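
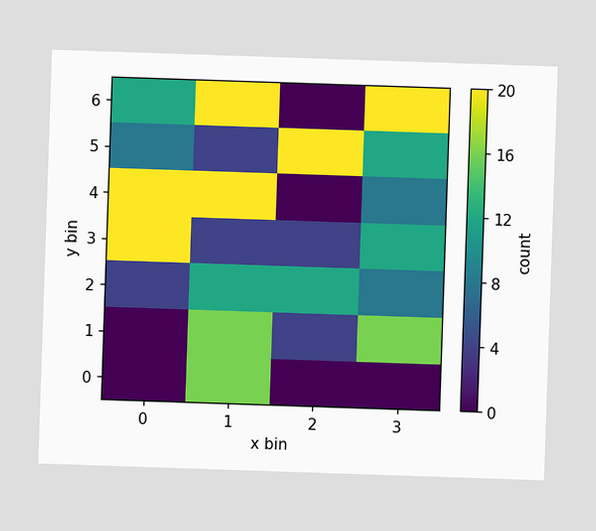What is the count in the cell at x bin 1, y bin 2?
Matching the cell (1, 2) against the colorbar gives 12.

12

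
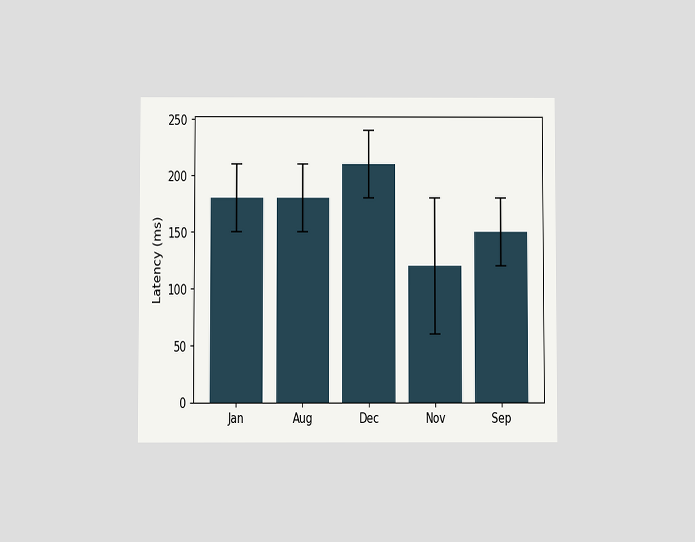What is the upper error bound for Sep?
180ms

The chart is viewed at a slight angle. The Sep bar's upper whisker reaches 180ms.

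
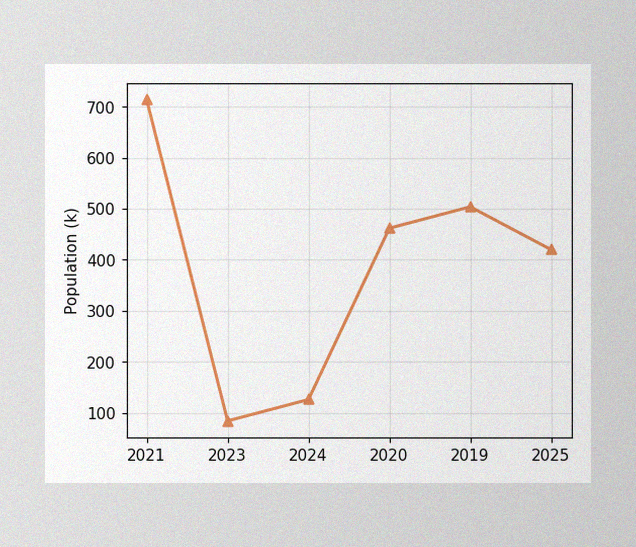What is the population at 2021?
The image has some photo noise and uneven lighting. At 2021, the line is at 714k.

714k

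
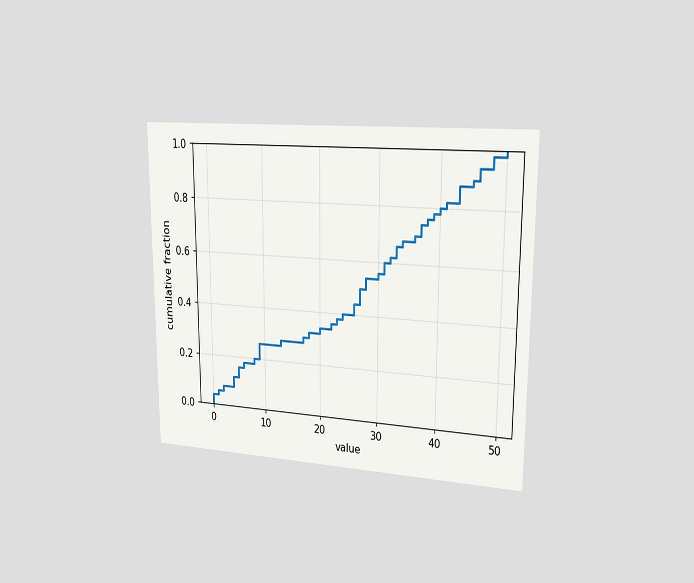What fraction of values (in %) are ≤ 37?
74%

The chart is viewed slightly from the right. At x=37 the ECDF step is at 74%.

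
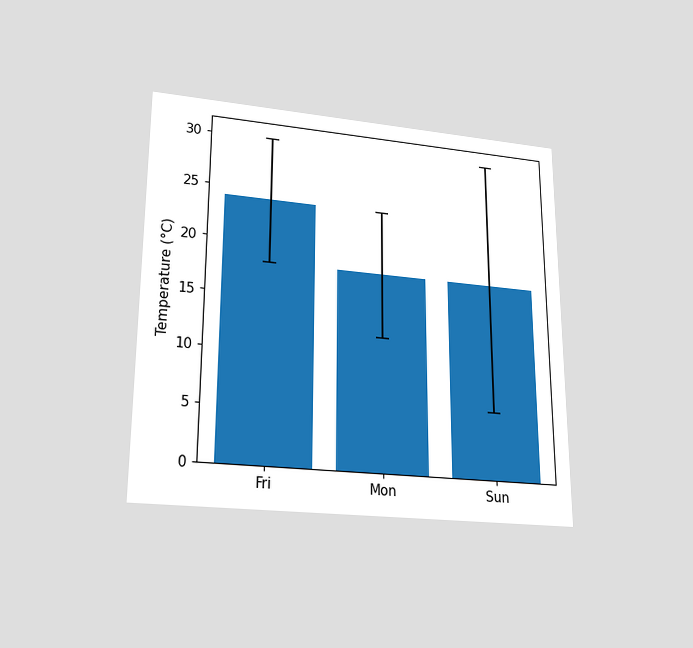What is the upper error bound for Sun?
The chart is viewed slightly from below. The Sun bar's upper whisker reaches 30°C.

30°C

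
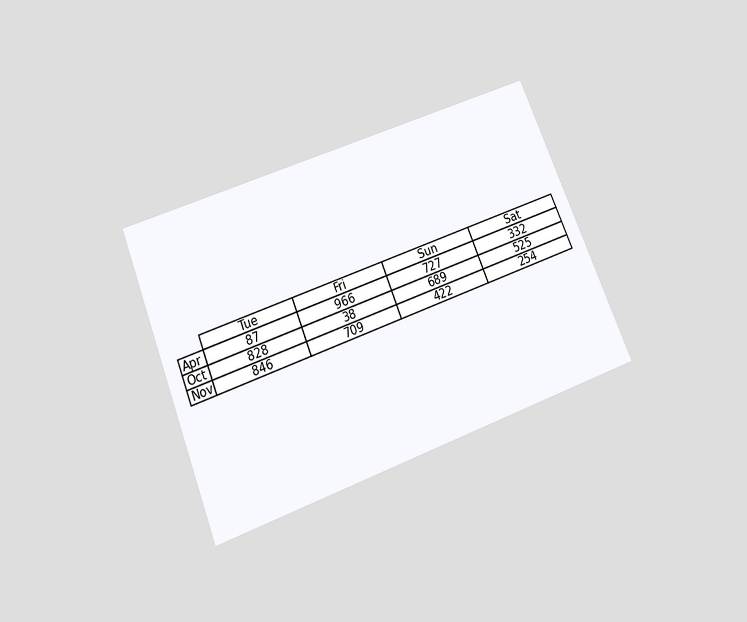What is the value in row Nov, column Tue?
The chart is tilted about 22° counter-clockwise and viewed slightly from below. The (Nov, Tue) cell reads 846.

846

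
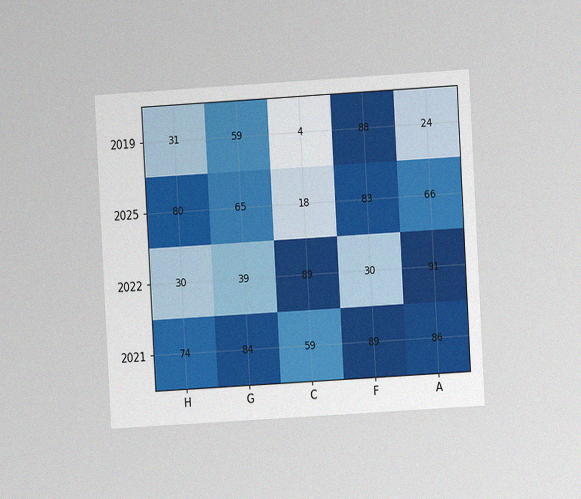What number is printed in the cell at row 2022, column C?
The chart is tilted about 3° counter-clockwise and viewed at a slight angle, with some photo noise. The (2022, C) cell reads 89.

89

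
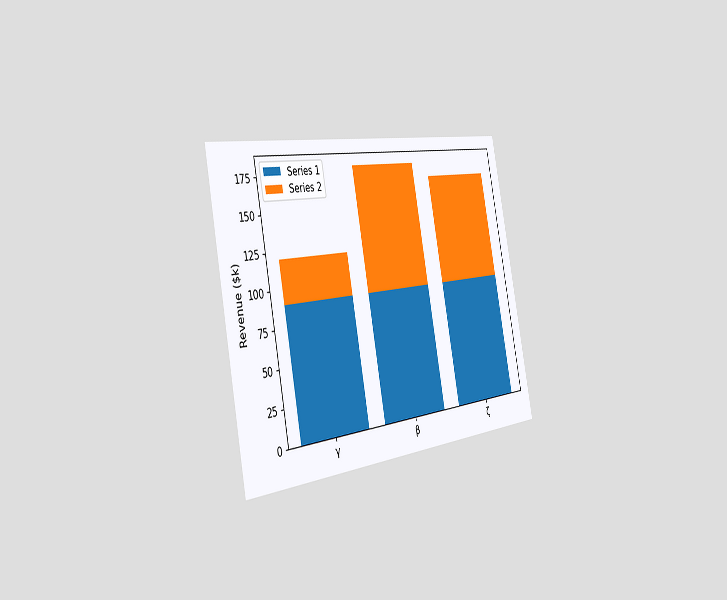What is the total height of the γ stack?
$120k

The chart is tilted about 11° counter-clockwise and viewed slightly from the left. The γ stack's top reaches $120k on the y-axis.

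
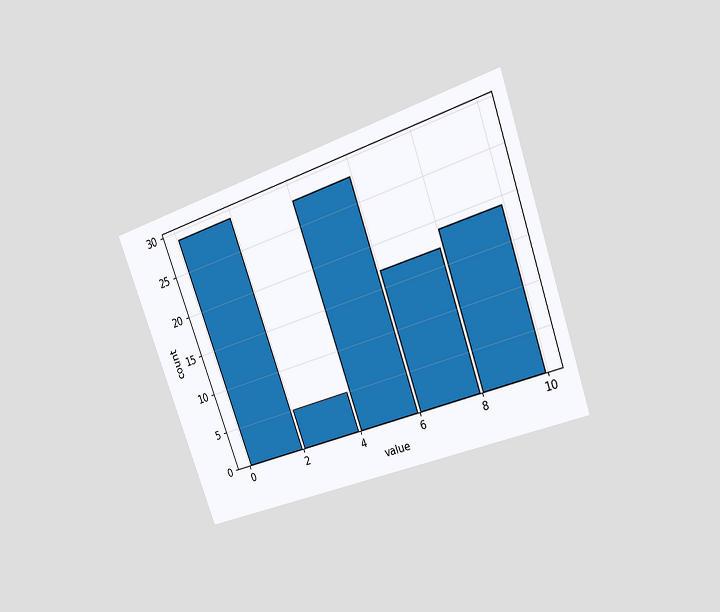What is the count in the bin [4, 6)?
28

The chart is tilted about 20° counter-clockwise and viewed at a slight angle. The [4, 6) bin has height 28.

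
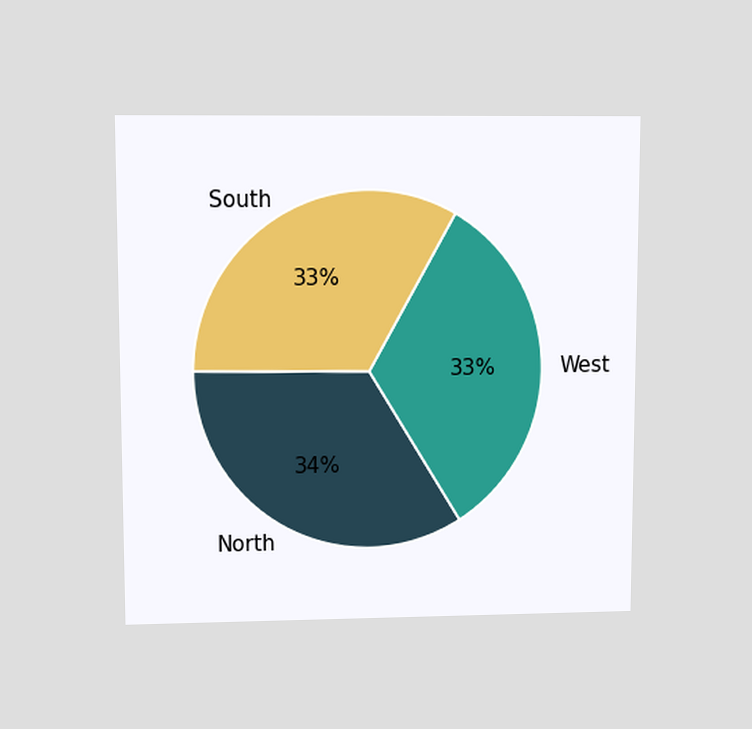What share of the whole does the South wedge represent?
33%

The chart is viewed at a slight angle. The South slice takes up 33% of the pie.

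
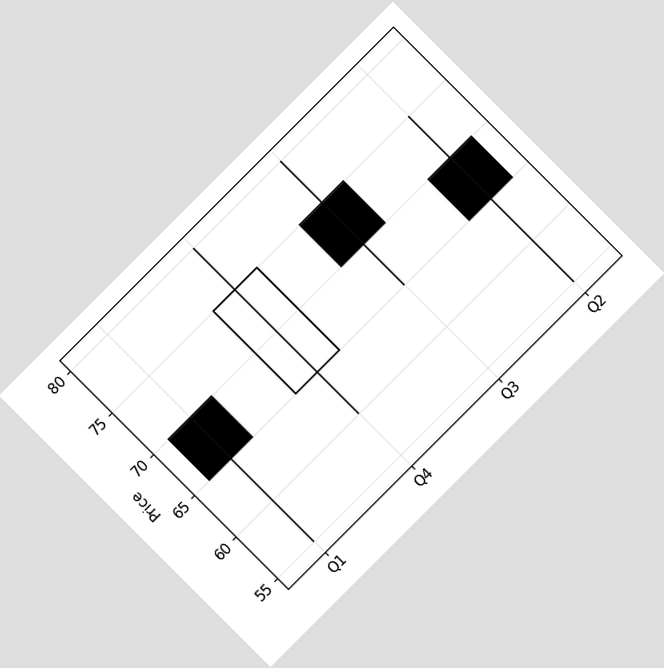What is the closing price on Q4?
The chart is tilted about 45° counter-clockwise. The Q4 candle closes at 75.

75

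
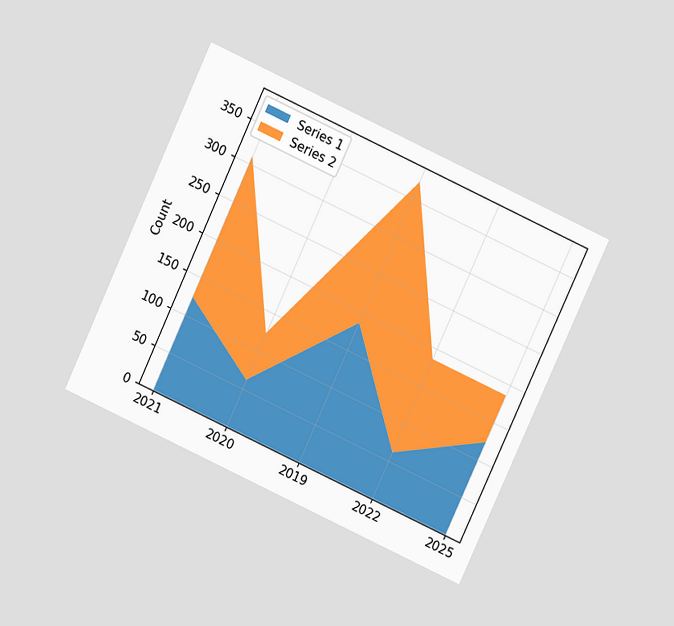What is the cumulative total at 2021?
The chart is tilted about 25° clockwise and viewed at a slight angle. The stacked total at 2021 reaches 310.

310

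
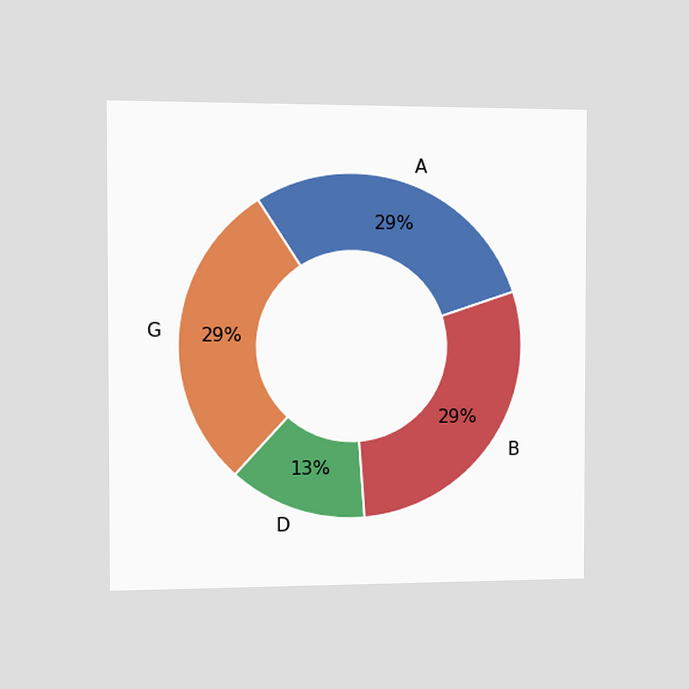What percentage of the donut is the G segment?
The chart is viewed slightly from the left. The G segment takes up 29% of the ring.

29%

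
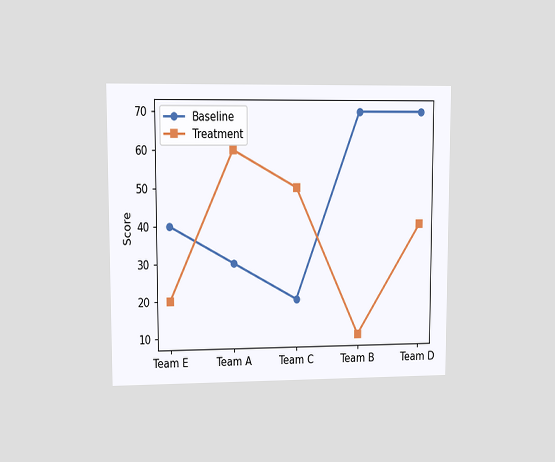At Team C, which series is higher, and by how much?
The chart is viewed at a slight angle. At Team C, Treatment sits above the other line by 30.

Treatment, by 30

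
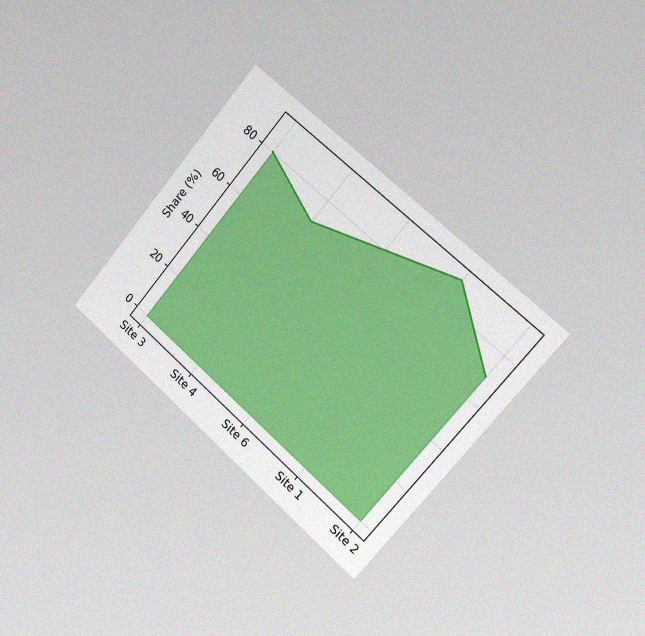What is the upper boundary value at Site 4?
70%

The chart is tilted about 41° clockwise and viewed slightly from the right, with some photo noise. At Site 4 the upper boundary is at 70%.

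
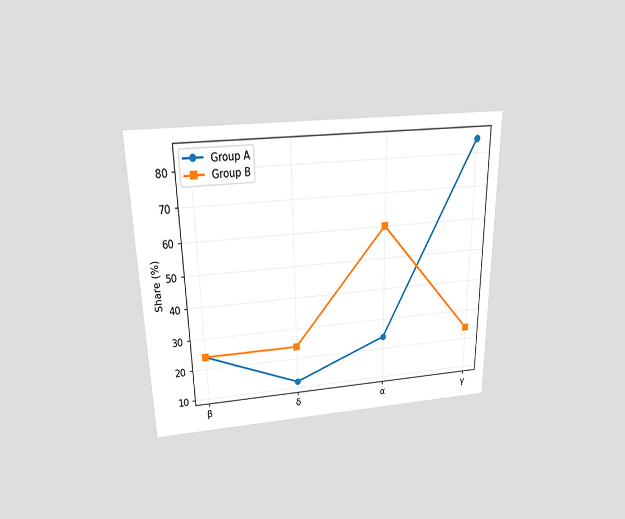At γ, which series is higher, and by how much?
The chart is viewed slightly from above. At γ, Group A sits above the other line by 60%.

Group A, by 60%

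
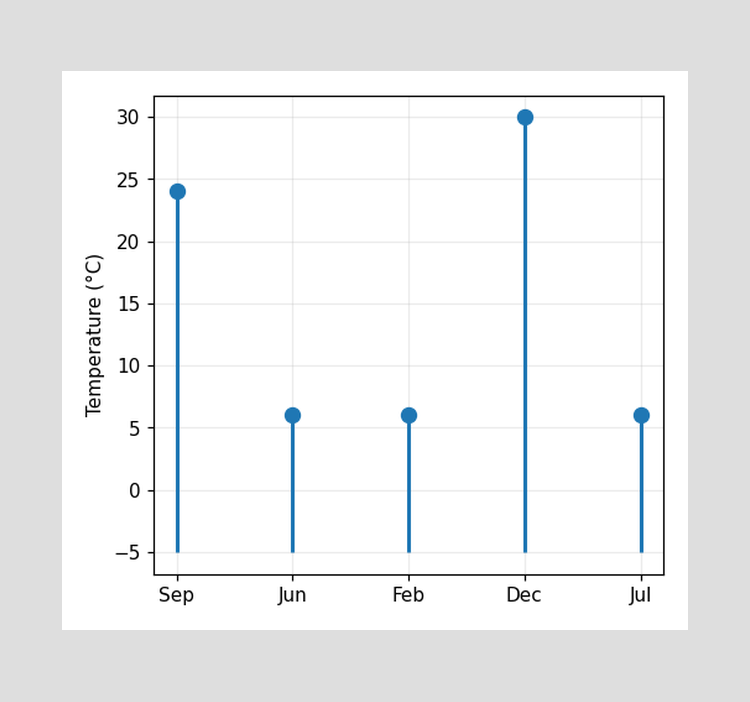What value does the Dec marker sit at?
30°C

The Dec marker sits at 30°C.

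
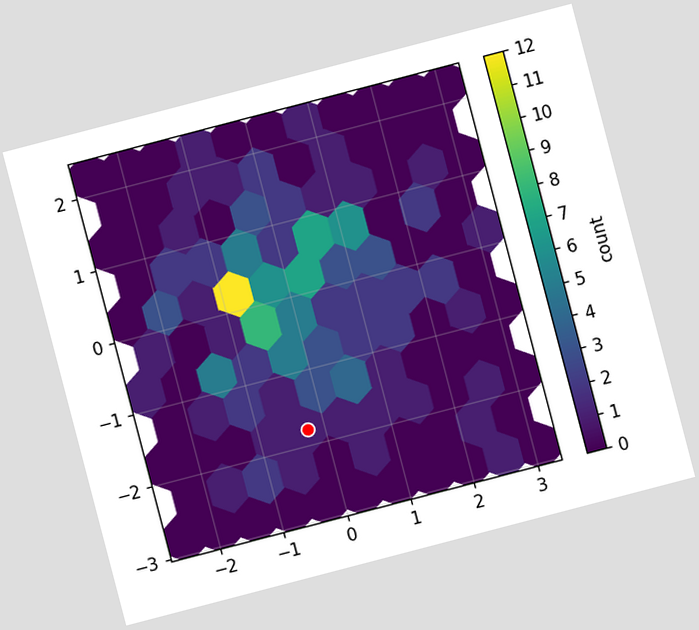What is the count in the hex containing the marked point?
The chart is tilted about 15° counter-clockwise. The marked hex reads 1 on the colorbar.

1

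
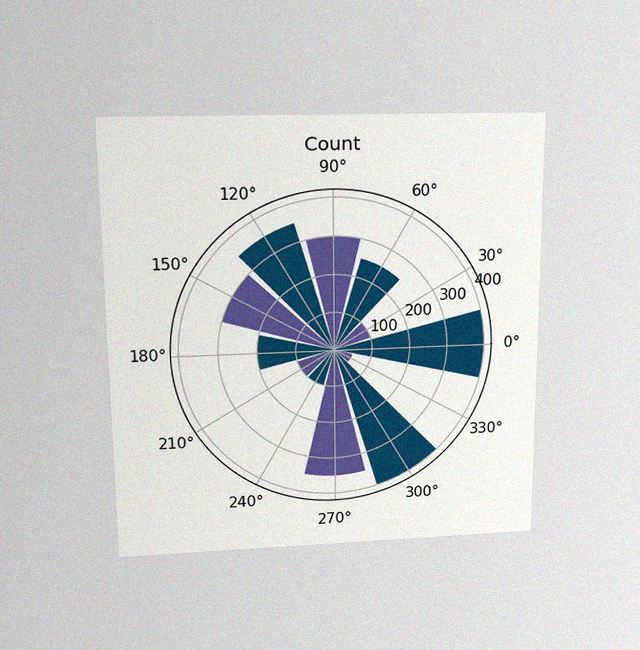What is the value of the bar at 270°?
The chart is viewed slightly from above, with some photo noise. The bar at 270° reaches 350 on the radial axis.

350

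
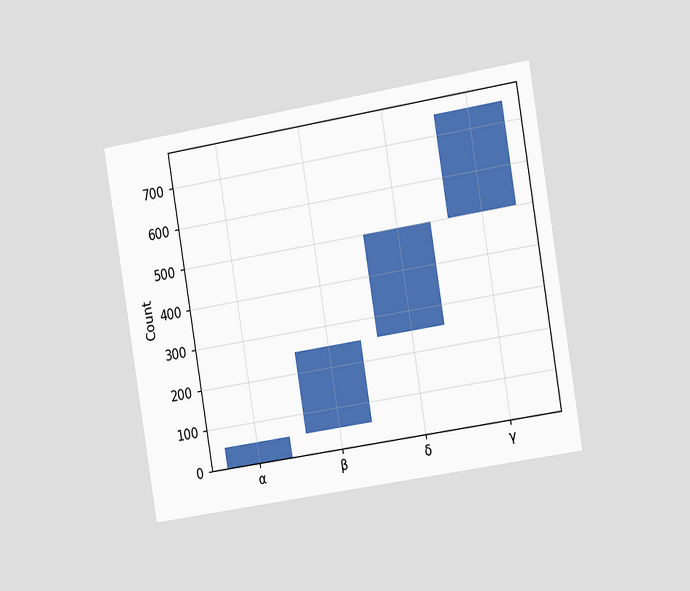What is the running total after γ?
The chart is tilted about 9° counter-clockwise and viewed slightly from the right. After γ the running total reaches 750.

750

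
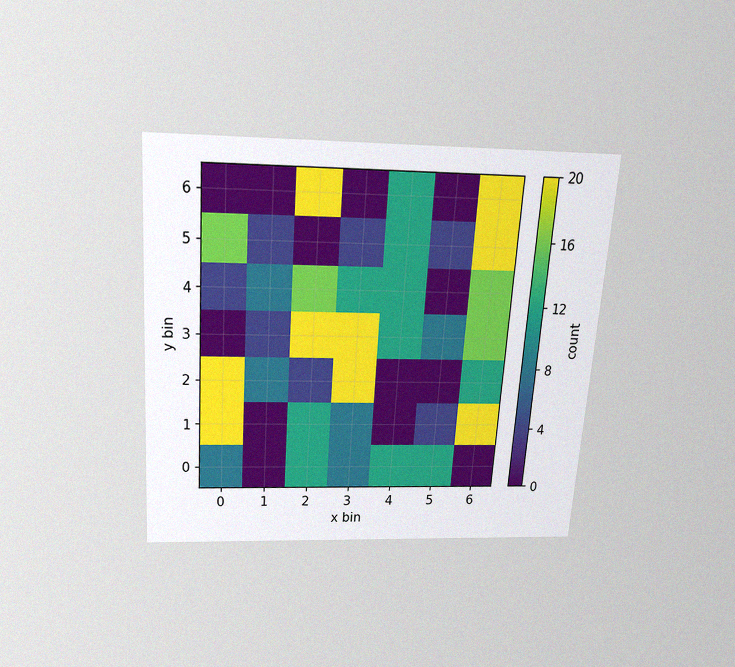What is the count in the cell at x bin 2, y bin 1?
12

The chart is tilted about 4° clockwise and viewed slightly from above, with some photo noise. Matching the cell (2, 1) against the colorbar gives 12.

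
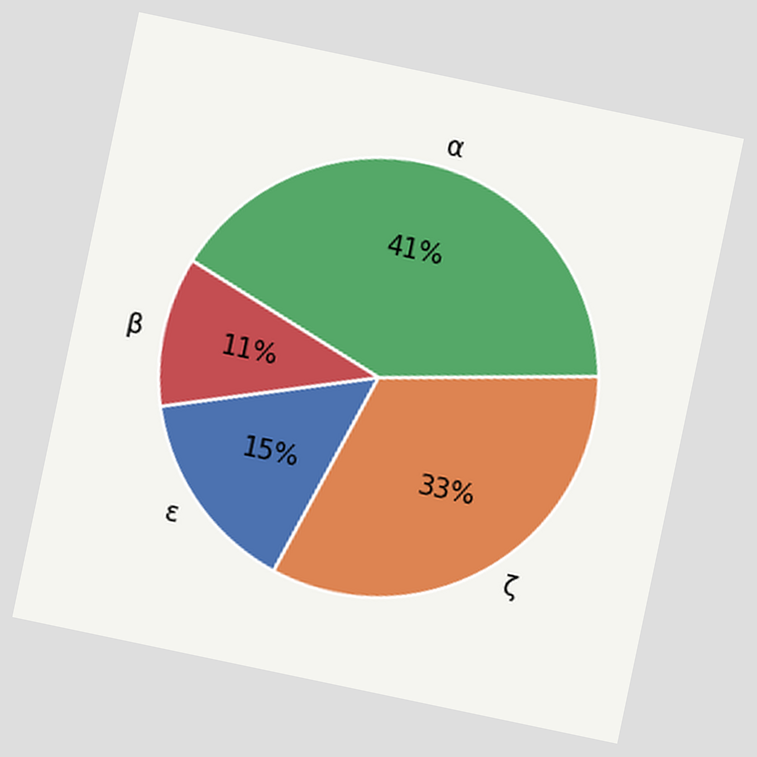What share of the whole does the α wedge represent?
The chart is tilted about 12° clockwise. The α slice takes up 41% of the pie.

41%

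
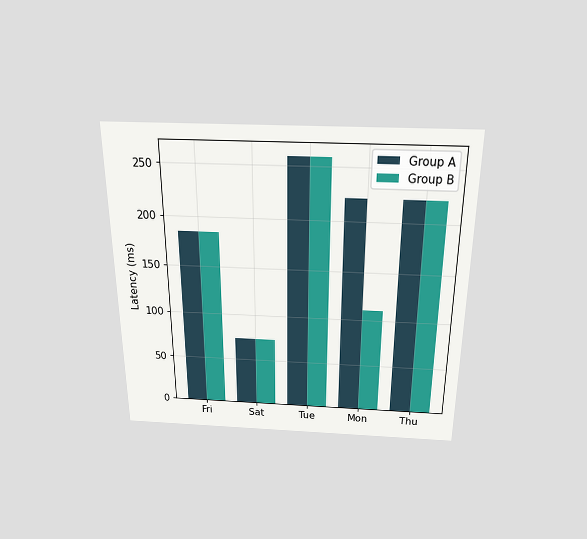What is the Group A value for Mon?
The chart is viewed slightly from above. The Group A bar at Mon reaches 222ms on the y-axis.

222ms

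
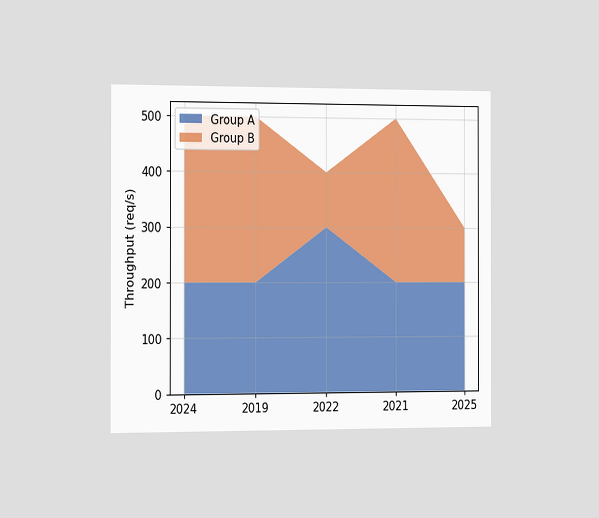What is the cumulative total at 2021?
The chart is viewed slightly from the left. The stacked total at 2021 reaches 500req/s.

500req/s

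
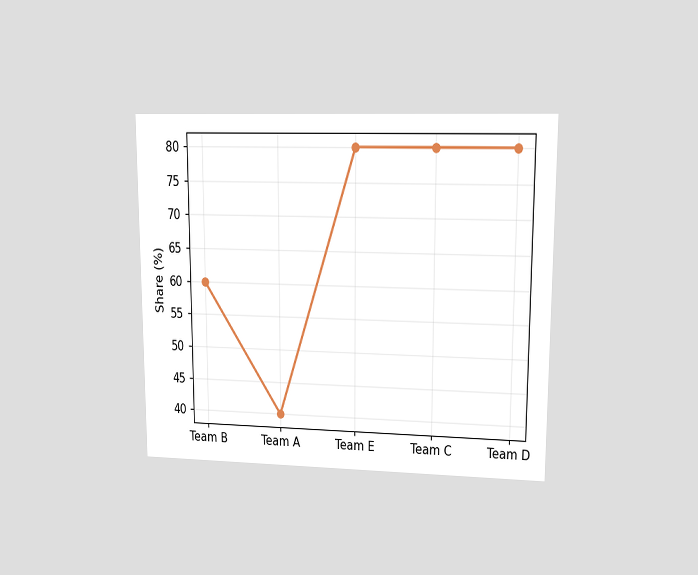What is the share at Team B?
The chart is viewed at a slight angle. At Team B, the line is at 60%.

60%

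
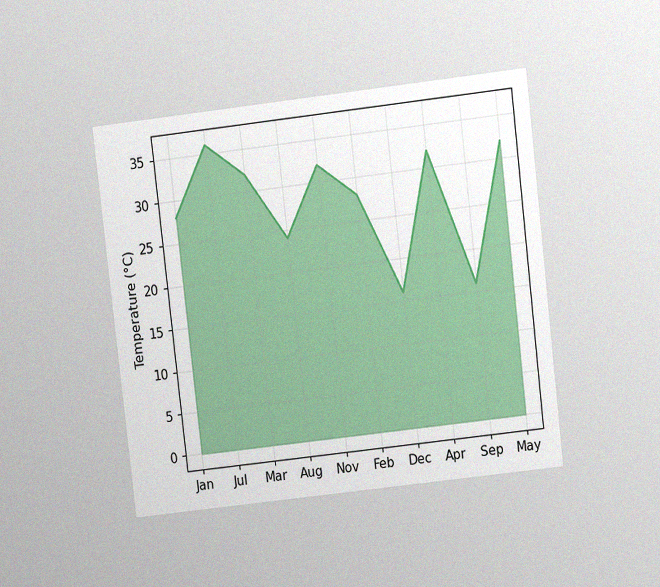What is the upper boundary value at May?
32°C

The chart is tilted about 7° counter-clockwise and viewed at a slight angle, with some photo noise. At May the upper boundary is at 32°C.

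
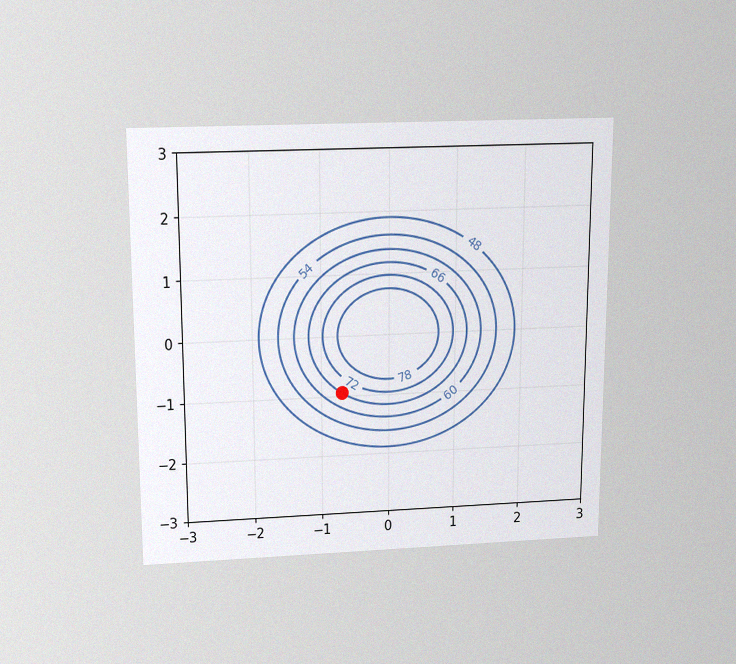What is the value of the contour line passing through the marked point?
The chart is viewed slightly from above, with some photo noise. The marked point sits on the contour labelled 66.

66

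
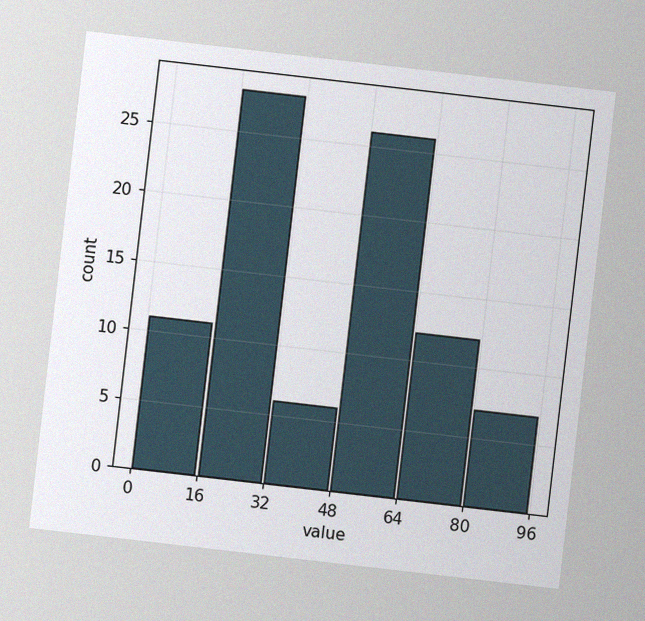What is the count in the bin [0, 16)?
11

The chart is tilted about 7° clockwise, with some photo noise. The [0, 16) bin has height 11.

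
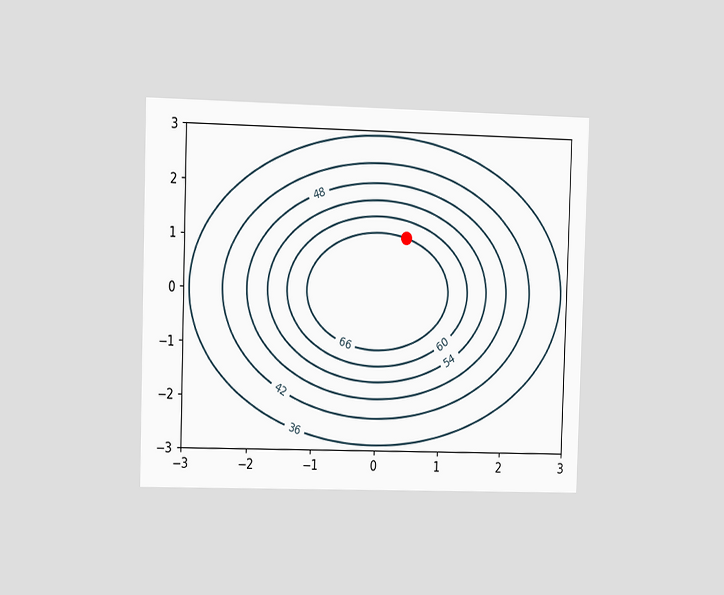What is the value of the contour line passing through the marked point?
The chart is viewed slightly from the left. The marked point sits on the contour labelled 66.

66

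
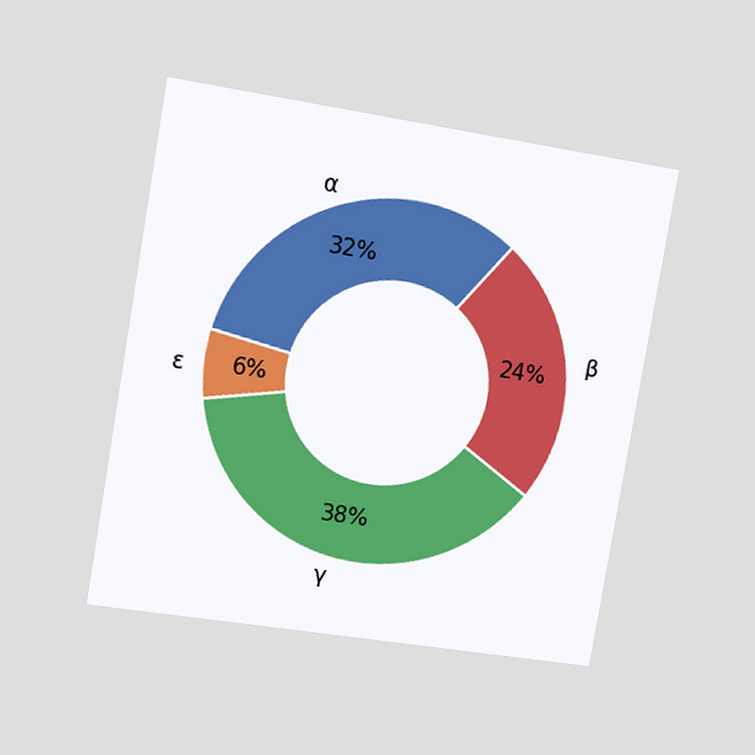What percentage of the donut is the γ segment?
38%

The chart is tilted about 10° clockwise and viewed slightly from the left. The γ segment takes up 38% of the ring.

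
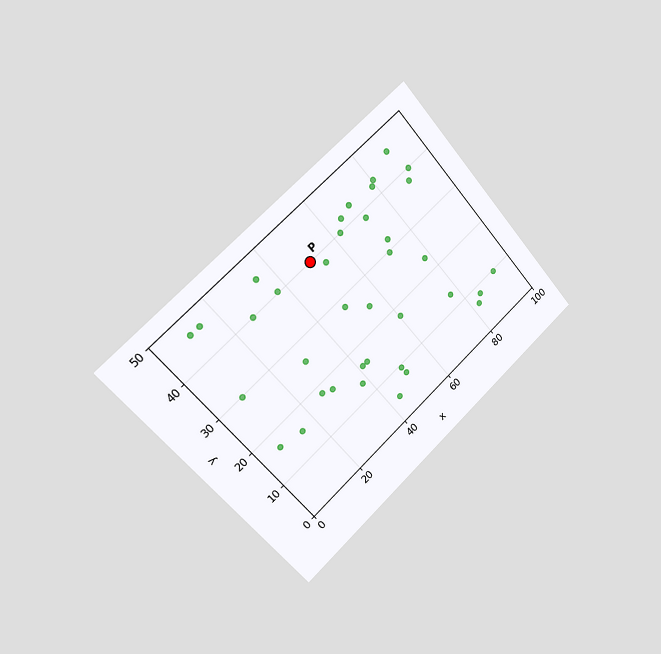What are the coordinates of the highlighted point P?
The chart is tilted about 42° counter-clockwise and viewed slightly from the left. Following the gridlines from P to each axis, P sits at (50, 40).

(50, 40)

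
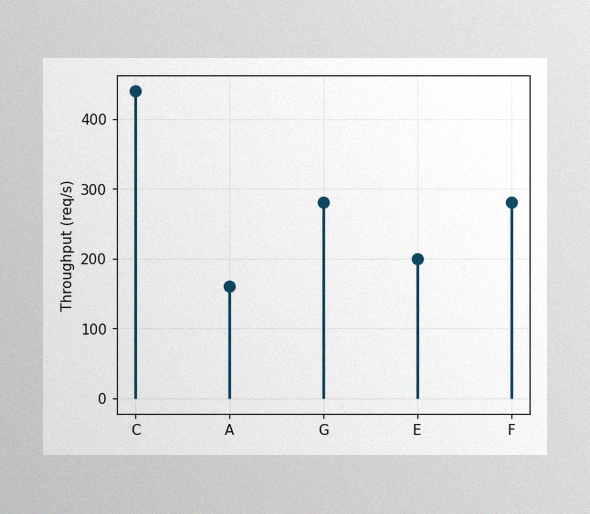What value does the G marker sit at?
280req/s

The image has some photo noise and uneven lighting. The G marker sits at 280req/s.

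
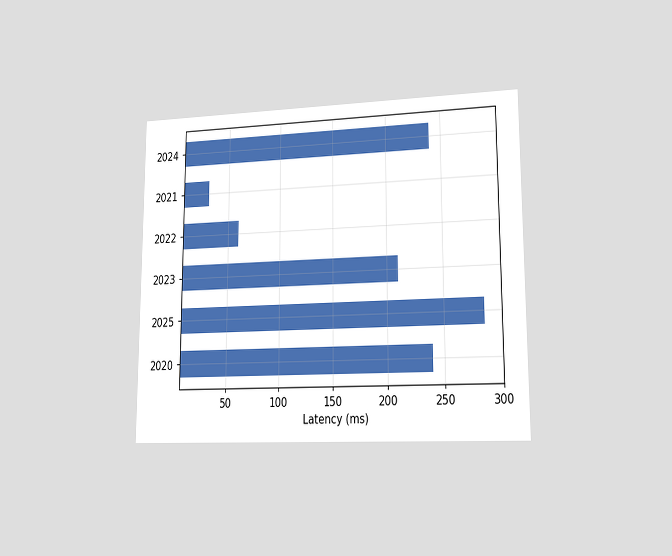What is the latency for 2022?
The chart is viewed slightly from the right. Reading along the chart's x-axis, the 2022 bar reaches 60ms.

60ms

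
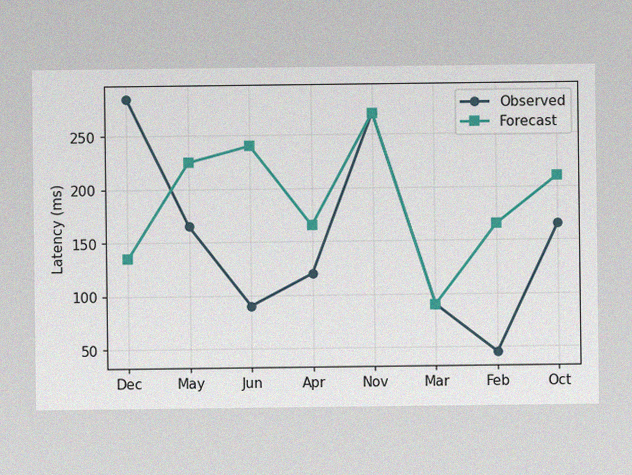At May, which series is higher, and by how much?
The image has some photo noise and uneven lighting. At May, Forecast sits above the other line by 60ms.

Forecast, by 60ms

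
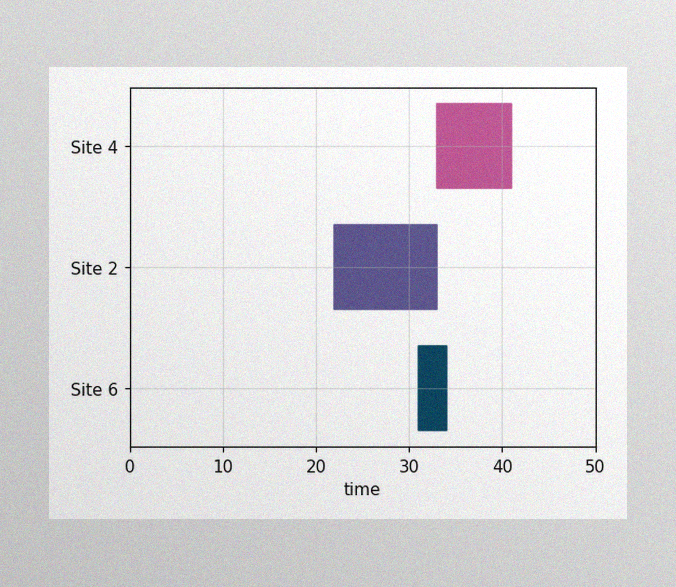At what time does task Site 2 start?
22

The image has some photo noise and uneven lighting. The Site 2 bar begins at t=22.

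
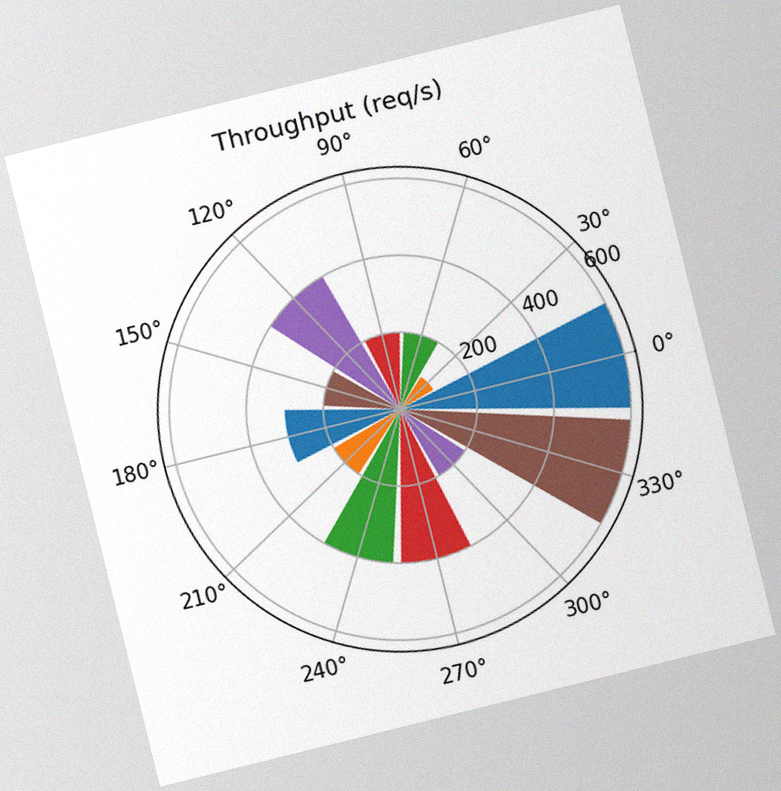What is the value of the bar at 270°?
The chart is tilted about 14° counter-clockwise, with some photo noise. The bar at 270° reaches 400req/s on the radial axis.

400req/s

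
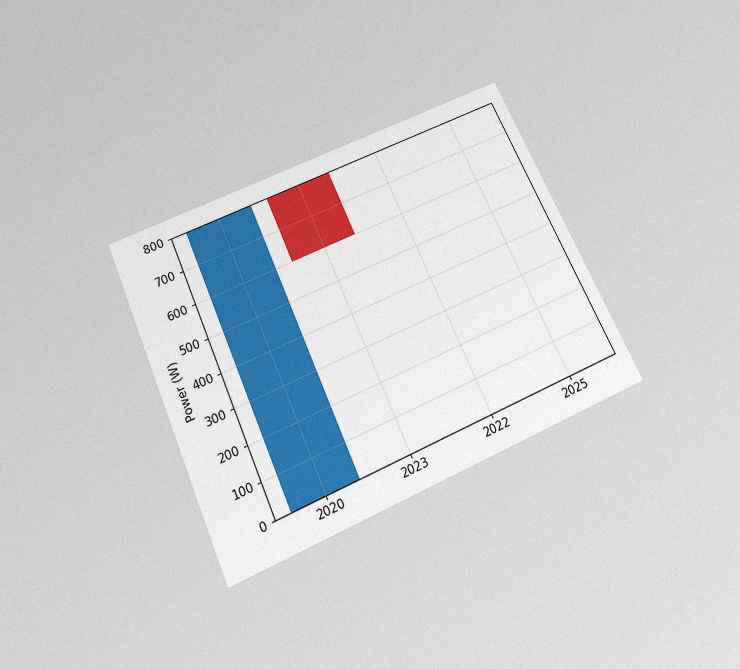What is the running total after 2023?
The chart is tilted about 24° counter-clockwise and viewed slightly from below, with some photo noise. After 2023 the running total reaches 600W.

600W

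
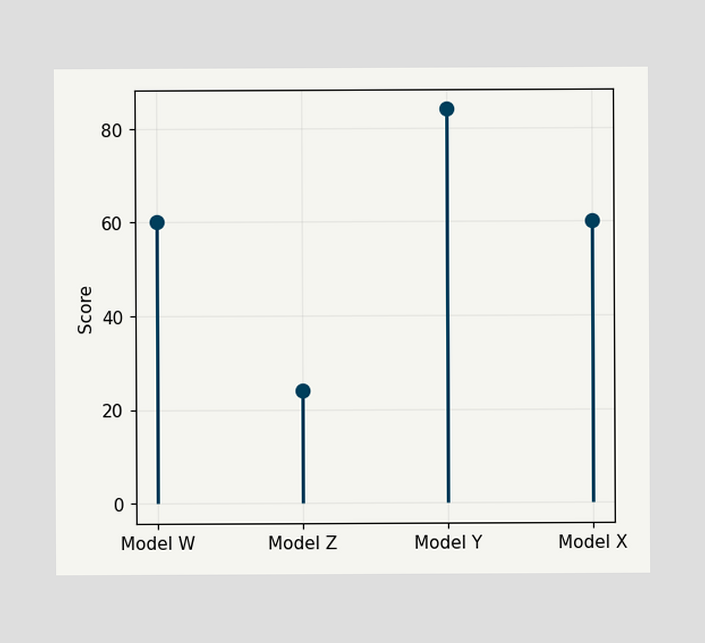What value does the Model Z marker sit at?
24

The Model Z marker sits at 24.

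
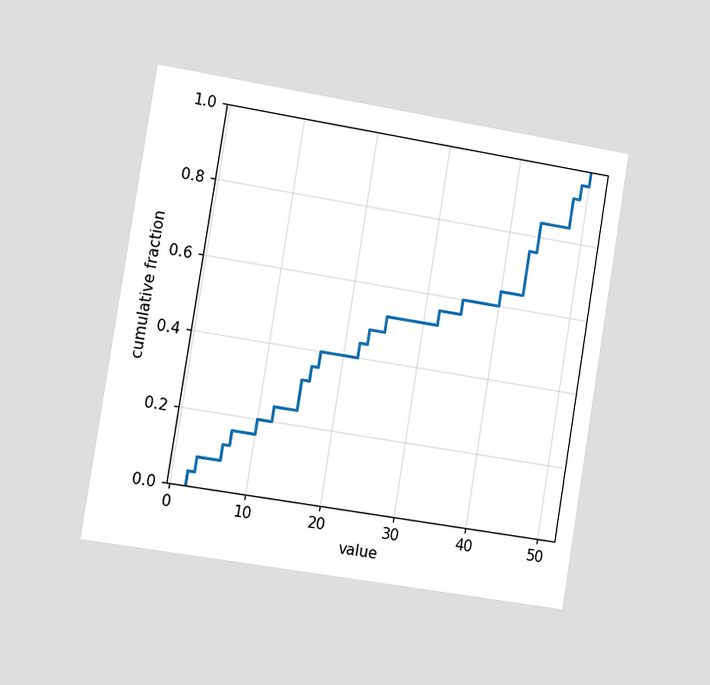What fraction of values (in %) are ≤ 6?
12%

The chart is tilted about 9° clockwise and viewed slightly from the left. At x=6 the ECDF step is at 12%.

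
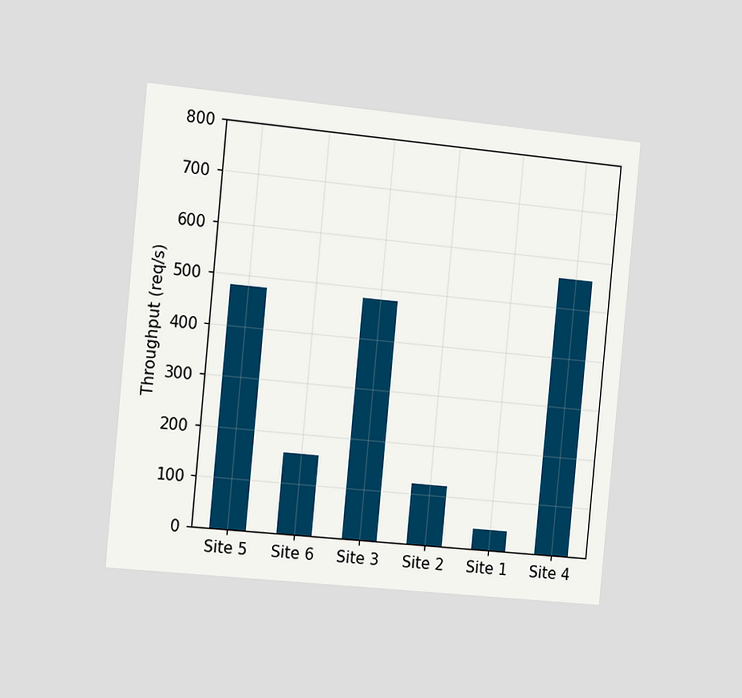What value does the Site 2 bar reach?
The chart is tilted about 5° clockwise and viewed slightly from the left. Reading along the chart's y-axis, the Site 2 bar reaches 120req/s.

120req/s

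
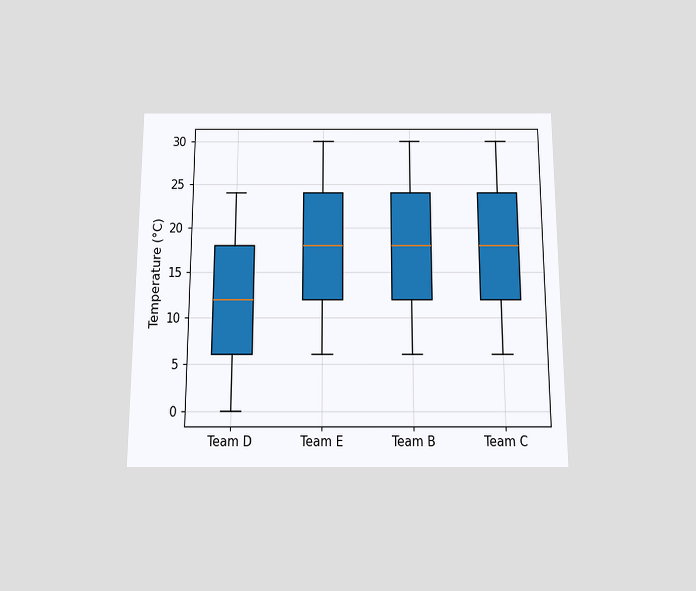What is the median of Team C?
The chart is viewed slightly from below. The median line in the Team C box sits at 18°C.

18°C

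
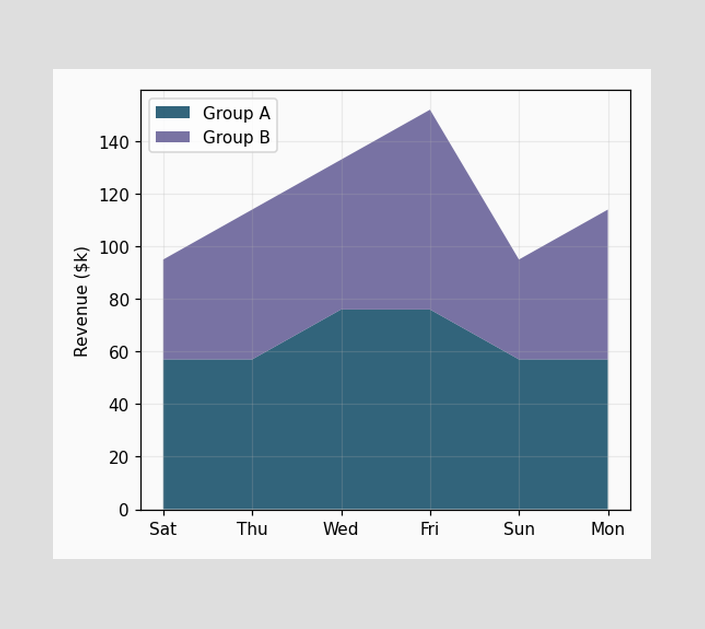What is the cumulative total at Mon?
$114k

The stacked total at Mon reaches $114k.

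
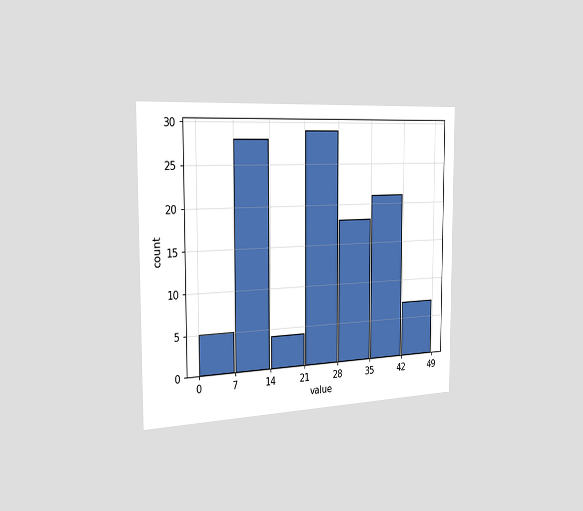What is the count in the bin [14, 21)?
The chart is viewed slightly from the left. The [14, 21) bin has height 4.

4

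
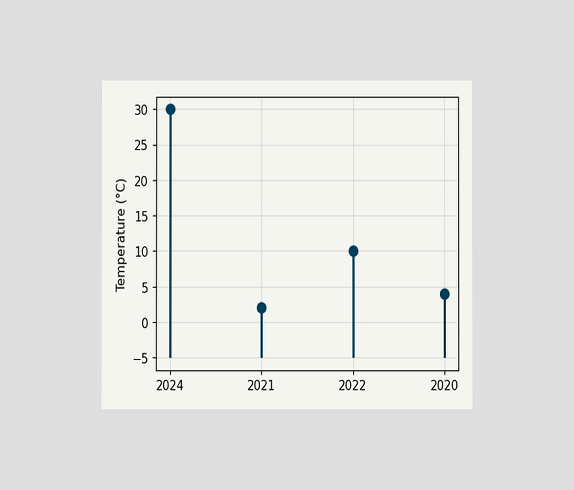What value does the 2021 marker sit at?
The chart is viewed at a slight angle. The 2021 marker sits at 2°C.

2°C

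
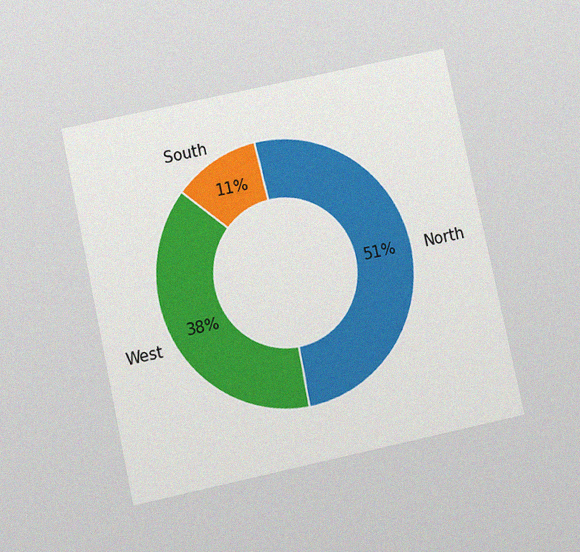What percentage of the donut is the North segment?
The chart is tilted about 12° counter-clockwise and viewed slightly from below, with some photo noise. The North segment takes up 51% of the ring.

51%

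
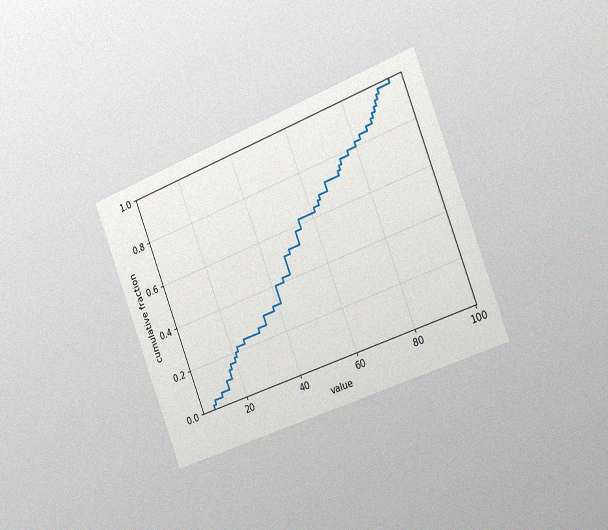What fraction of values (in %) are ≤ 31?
The chart is tilted about 21° counter-clockwise and viewed slightly from the right, with some photo noise. At x=31 the ECDF step is at 26%.

26%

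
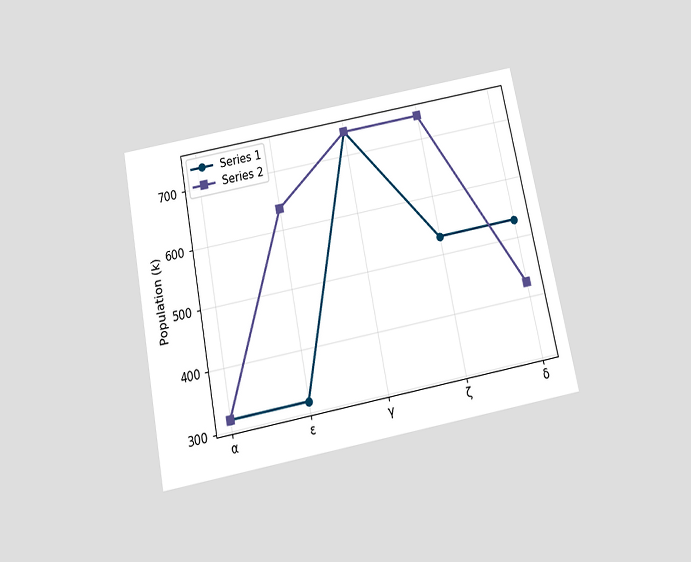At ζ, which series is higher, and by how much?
The chart is tilted about 11° counter-clockwise and viewed slightly from below. At ζ, Series 2 sits above the other line by 212k.

Series 2, by 212k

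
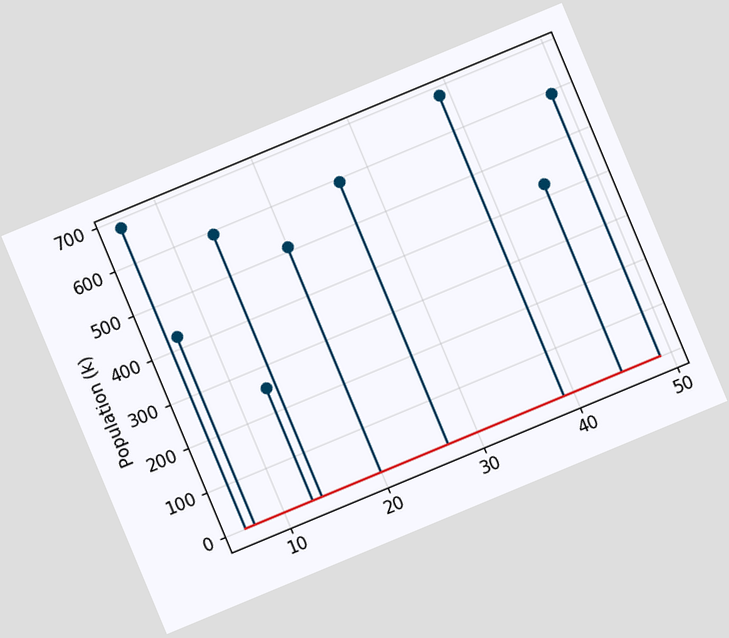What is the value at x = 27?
The chart is tilted about 23° counter-clockwise. The stem at x=27 reaches 595k.

595k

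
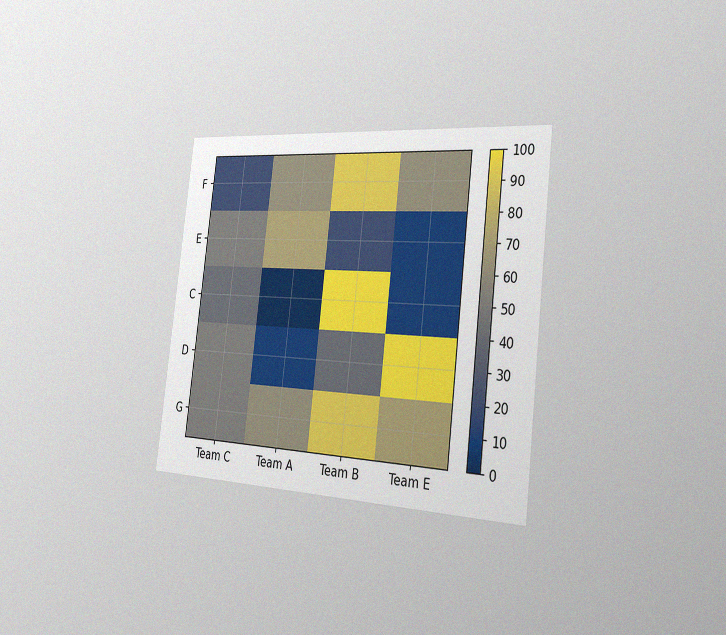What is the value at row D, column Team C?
The chart is tilted about 7° clockwise and viewed slightly from the right, with some photo noise. Matching cell (D, Team C) against the colorbar gives 50.

50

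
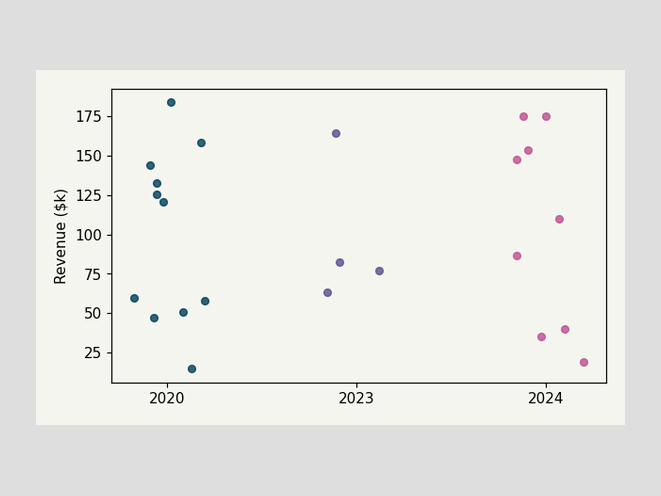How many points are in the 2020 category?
11

Counting the markers in the 2020 column gives 11.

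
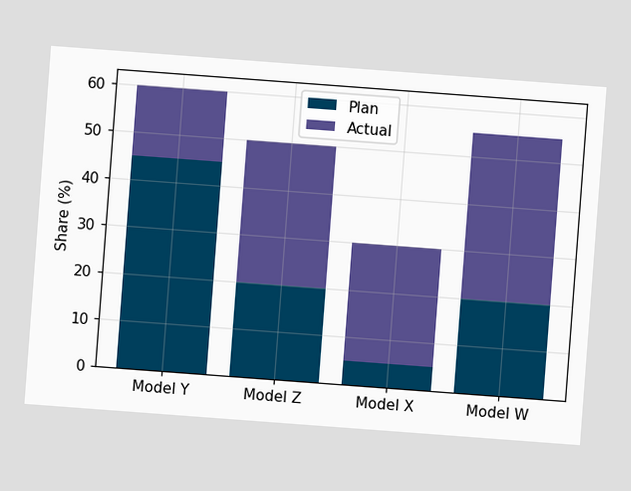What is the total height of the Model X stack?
The chart is tilted about 4° clockwise. The Model X stack's top reaches 30% on the y-axis.

30%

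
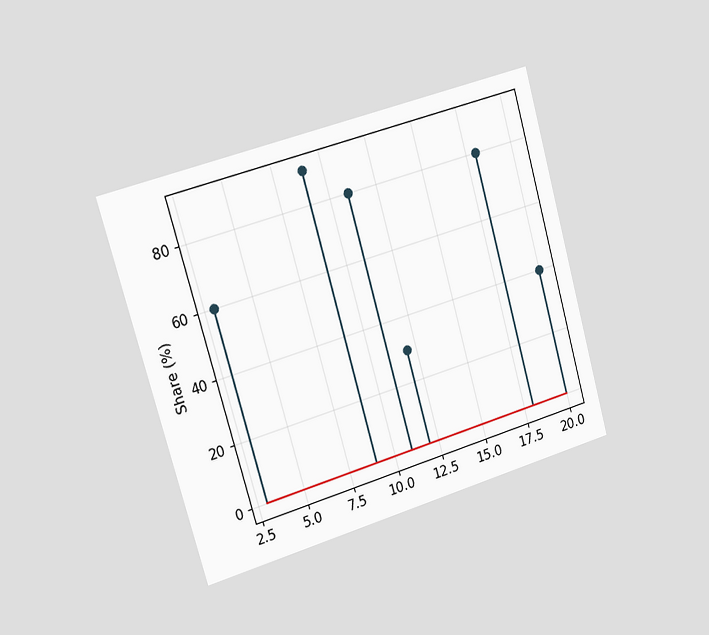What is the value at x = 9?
90%

The chart is tilted about 16° counter-clockwise and viewed slightly from the left. The stem at x=9 reaches 90%.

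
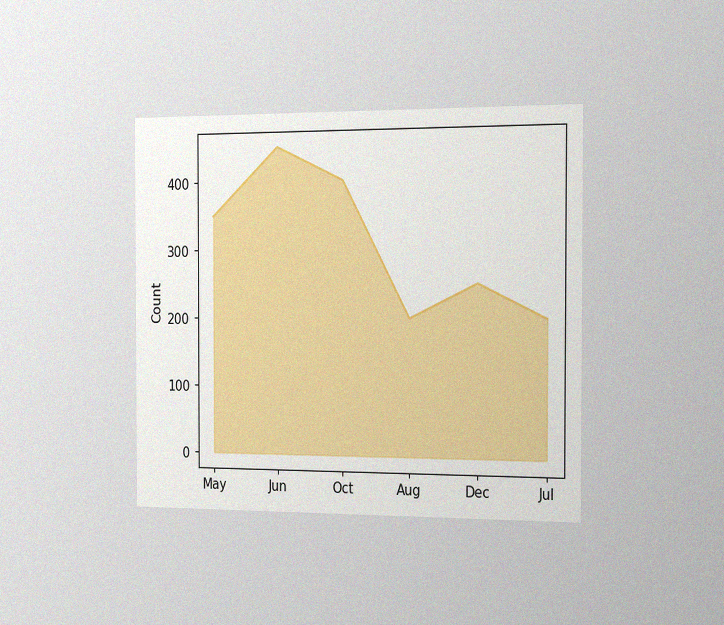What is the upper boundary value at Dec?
250

The chart is viewed slightly from the right, with some photo noise. At Dec the upper boundary is at 250.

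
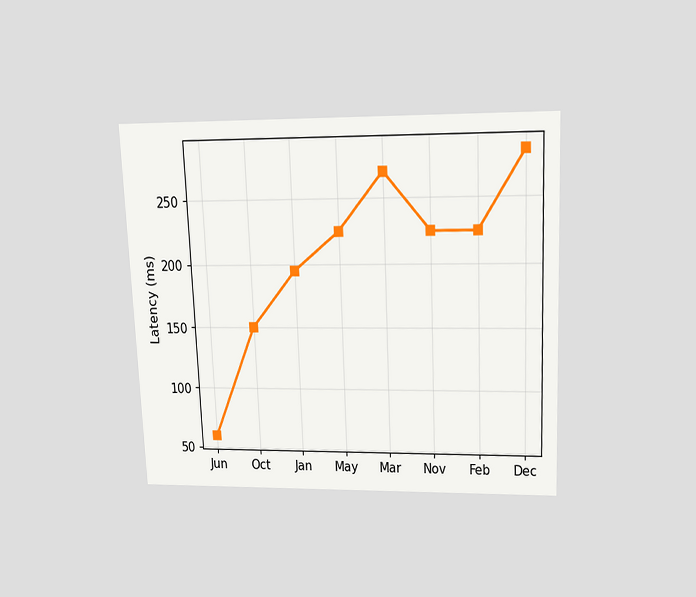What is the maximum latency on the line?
285ms

The chart is tilted about 2° counter-clockwise and viewed slightly from above. The highest point is at Dec, and reading across to the y-axis gives 285ms.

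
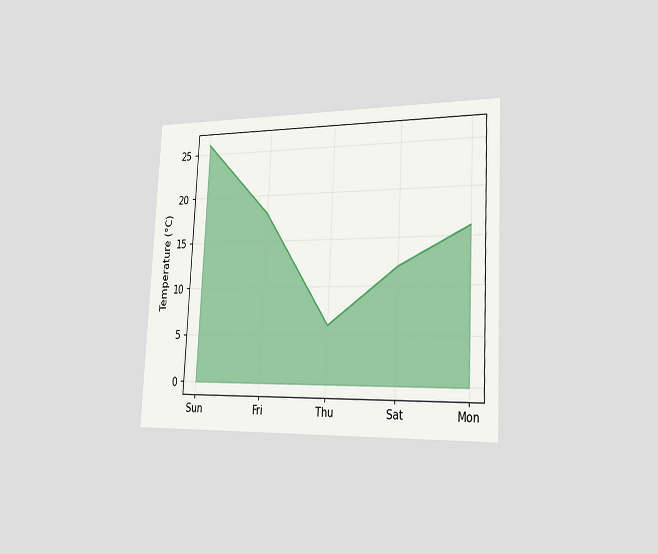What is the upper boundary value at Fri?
The chart is tilted about 3° clockwise and viewed slightly from the right. At Fri the upper boundary is at 18°C.

18°C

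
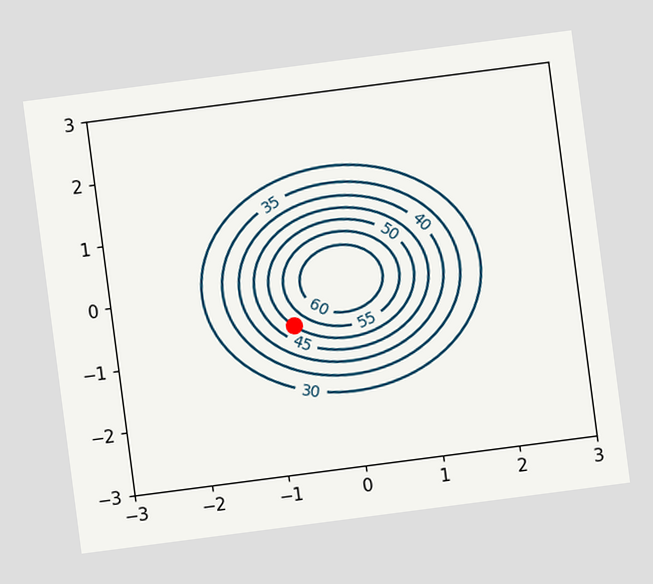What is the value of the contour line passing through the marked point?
The chart is tilted about 7° counter-clockwise. The marked point sits on the contour labelled 50.

50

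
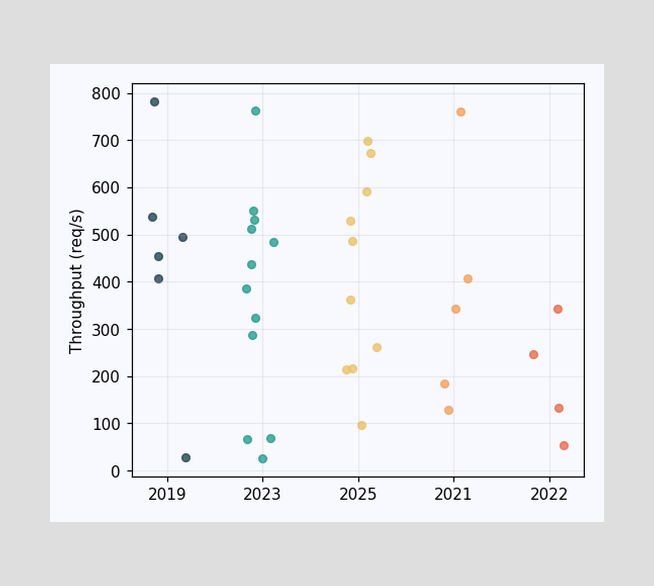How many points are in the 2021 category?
Counting the markers in the 2021 column gives 5.

5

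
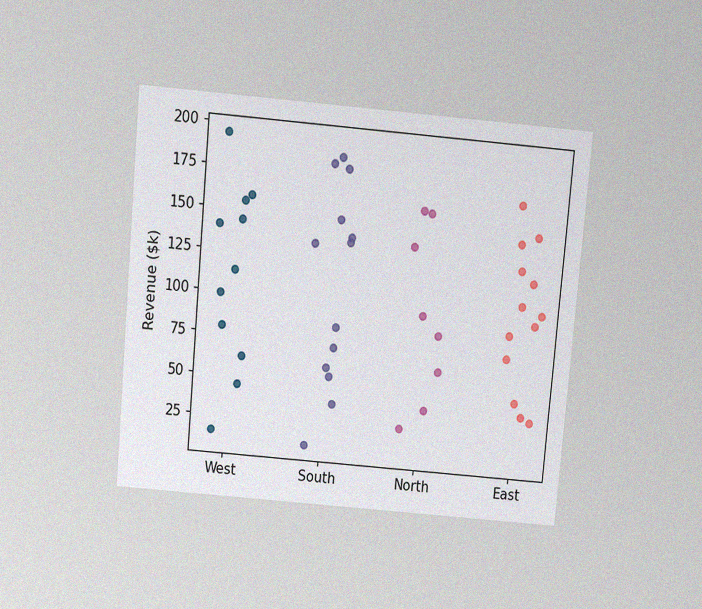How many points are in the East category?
13

The chart is tilted about 5° clockwise and viewed slightly from above, with some photo noise. Counting the markers in the East column gives 13.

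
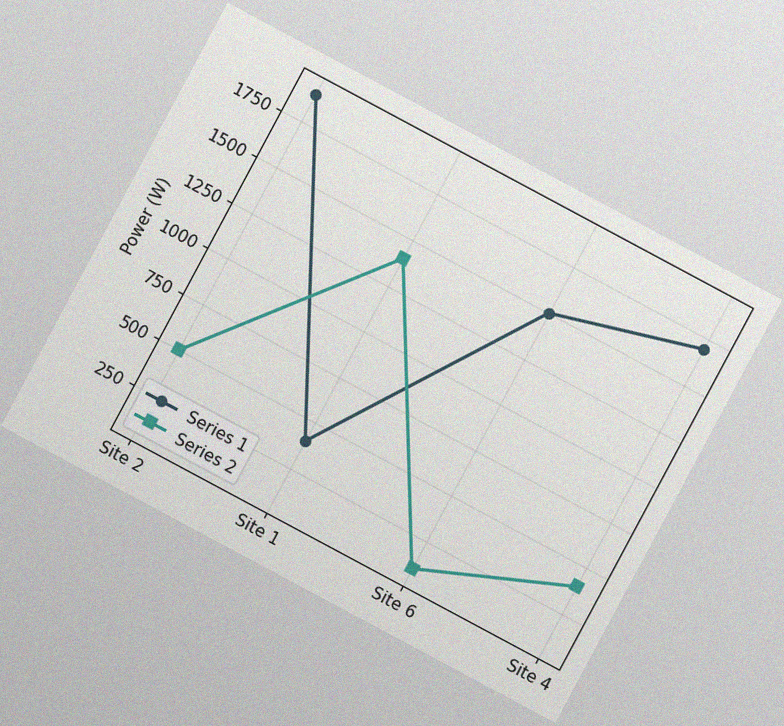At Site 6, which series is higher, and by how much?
The chart is tilted about 28° clockwise, with some photo noise. At Site 6, Series 1 sits above the other line by 1400W.

Series 1, by 1400W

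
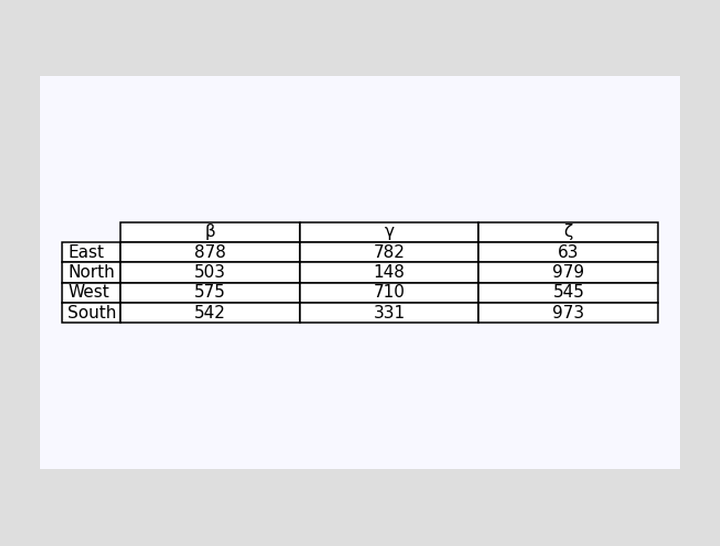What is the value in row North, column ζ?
979

The (North, ζ) cell reads 979.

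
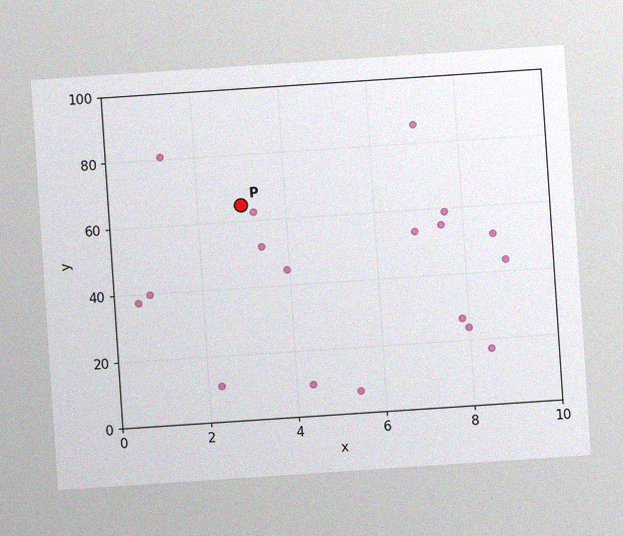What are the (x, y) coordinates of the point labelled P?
The chart is tilted about 4° counter-clockwise, with some photo noise. Following the gridlines from P to each axis, P sits at (3, 65).

(3, 65)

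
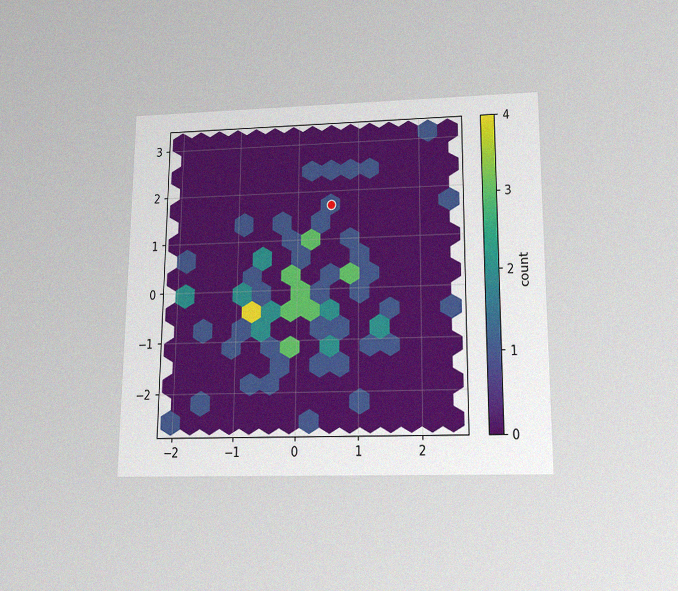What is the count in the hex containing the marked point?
The chart is viewed slightly from below, with some photo noise. The marked hex reads 1 on the colorbar.

1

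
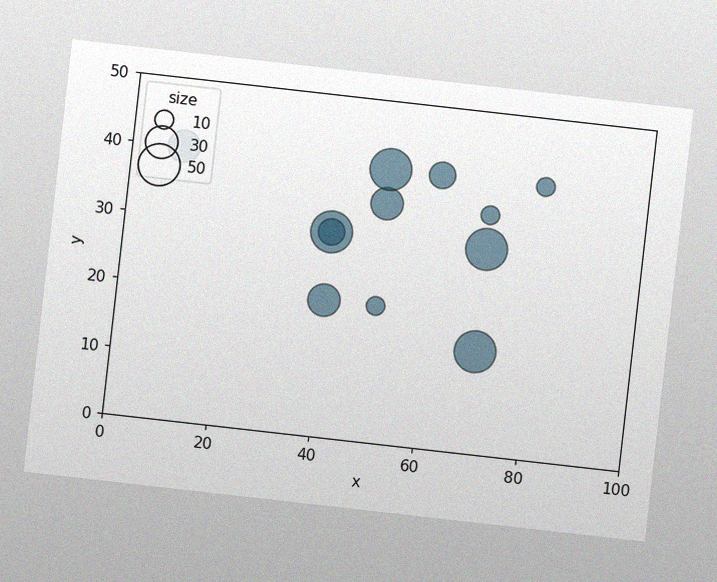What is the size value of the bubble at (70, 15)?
50

The chart is tilted about 6° clockwise, with some photo noise. Matching the bubble at (70, 15) against the size legend gives 50.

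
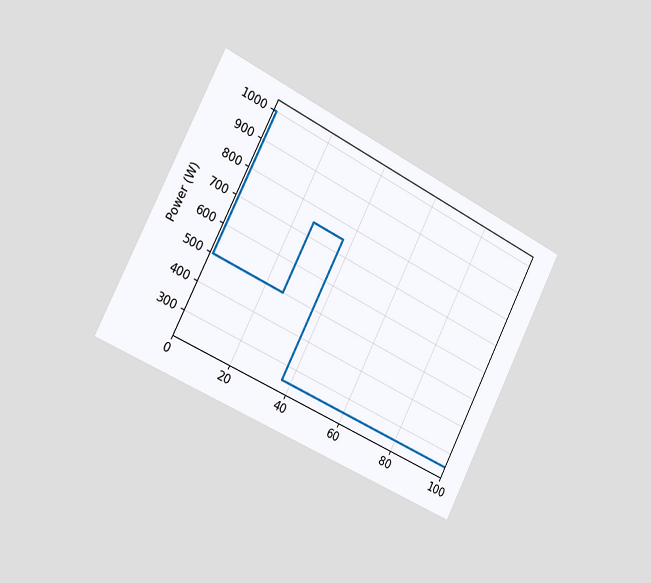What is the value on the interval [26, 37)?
The chart is tilted about 27° clockwise and viewed slightly from the left. On [26, 37) the step sits at 750W.

750W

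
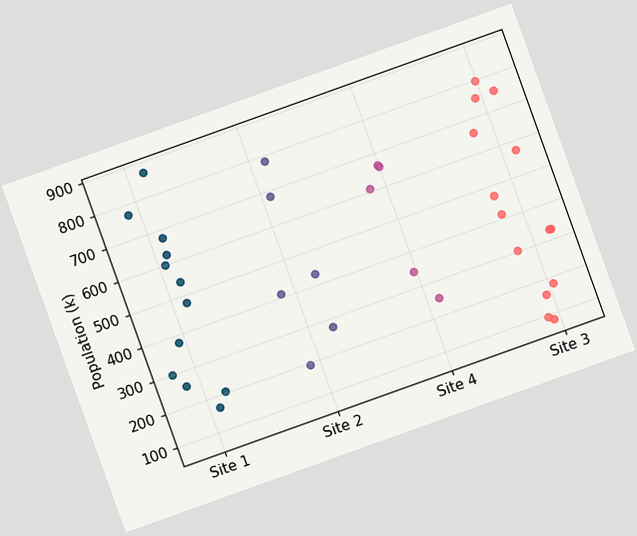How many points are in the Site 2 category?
6

The chart is tilted about 20° counter-clockwise. Counting the markers in the Site 2 column gives 6.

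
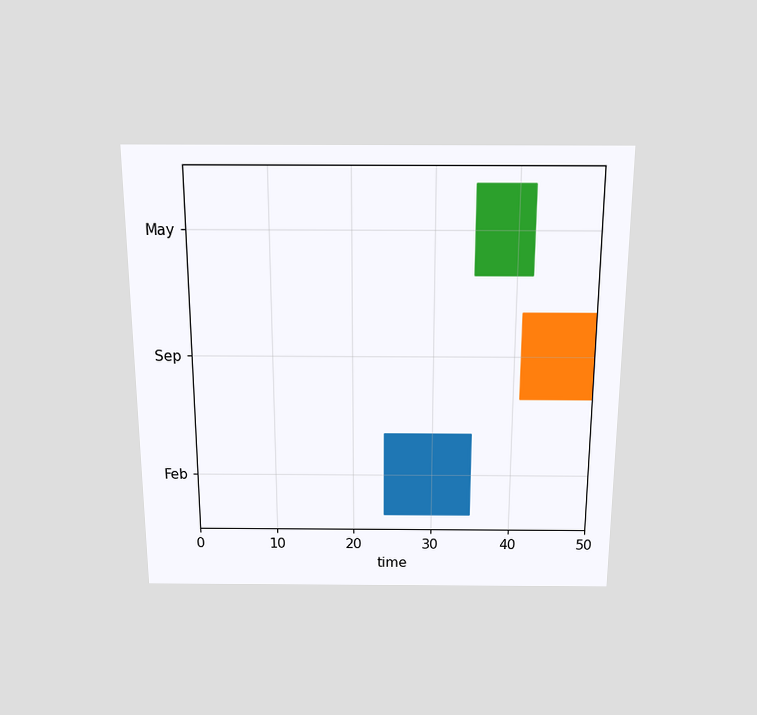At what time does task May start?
35

The chart is viewed slightly from above. The May bar begins at t=35.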